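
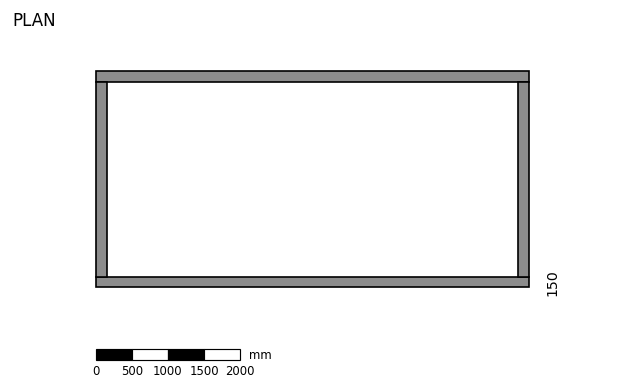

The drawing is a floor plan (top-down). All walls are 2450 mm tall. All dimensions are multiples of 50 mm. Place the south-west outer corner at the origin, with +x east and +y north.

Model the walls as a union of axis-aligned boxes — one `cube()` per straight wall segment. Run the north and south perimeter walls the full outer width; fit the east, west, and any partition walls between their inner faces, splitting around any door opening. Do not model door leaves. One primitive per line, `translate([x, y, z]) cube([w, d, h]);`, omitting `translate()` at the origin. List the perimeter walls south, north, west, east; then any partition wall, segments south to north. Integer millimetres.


cube([6000, 150, 2450]);
translate([0, 2850, 0]) cube([6000, 150, 2450]);
translate([0, 150, 0]) cube([150, 2700, 2450]);
translate([5850, 150, 0]) cube([150, 2700, 2450]);


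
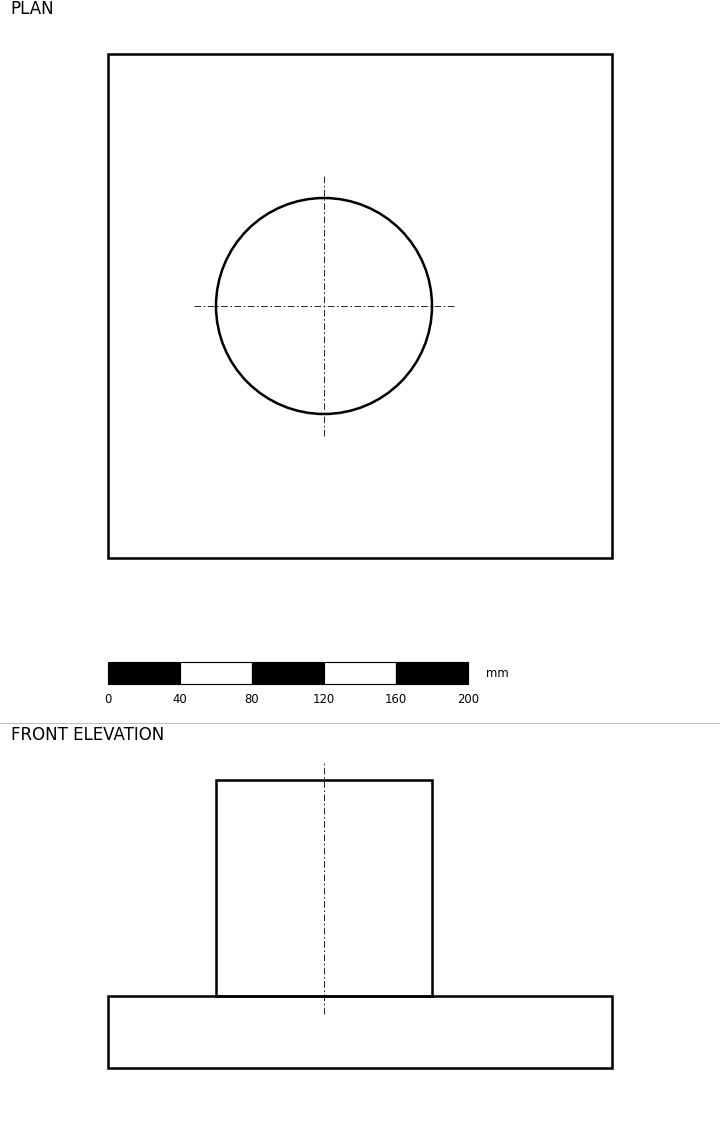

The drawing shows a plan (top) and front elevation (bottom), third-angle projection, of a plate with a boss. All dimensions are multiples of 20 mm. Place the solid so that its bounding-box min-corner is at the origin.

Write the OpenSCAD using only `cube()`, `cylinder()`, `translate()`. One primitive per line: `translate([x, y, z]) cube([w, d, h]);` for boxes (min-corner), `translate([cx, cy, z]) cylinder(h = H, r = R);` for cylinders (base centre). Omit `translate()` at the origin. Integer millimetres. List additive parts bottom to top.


cube([280, 280, 40]);
translate([120, 140, 40]) cylinder(h = 120, r = 60);


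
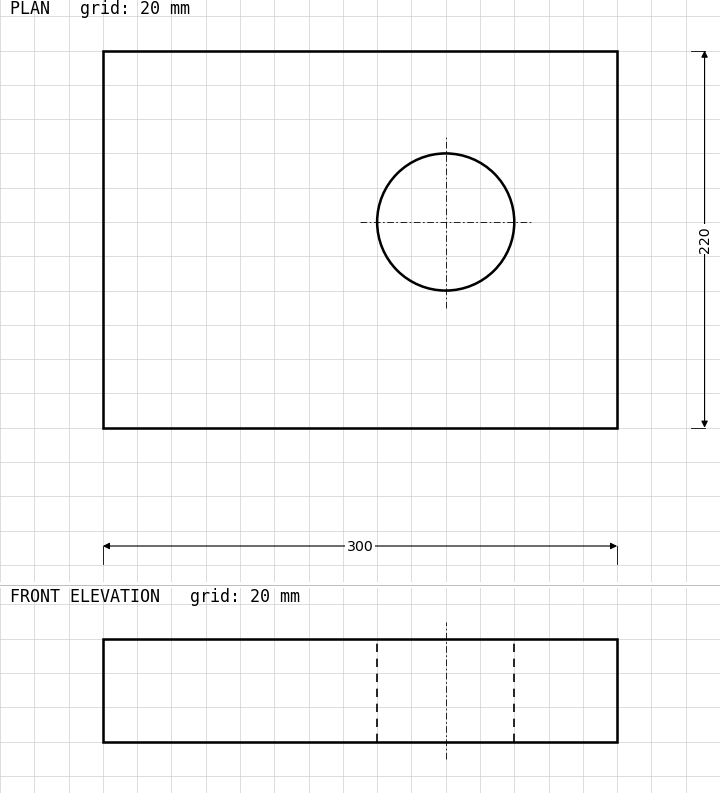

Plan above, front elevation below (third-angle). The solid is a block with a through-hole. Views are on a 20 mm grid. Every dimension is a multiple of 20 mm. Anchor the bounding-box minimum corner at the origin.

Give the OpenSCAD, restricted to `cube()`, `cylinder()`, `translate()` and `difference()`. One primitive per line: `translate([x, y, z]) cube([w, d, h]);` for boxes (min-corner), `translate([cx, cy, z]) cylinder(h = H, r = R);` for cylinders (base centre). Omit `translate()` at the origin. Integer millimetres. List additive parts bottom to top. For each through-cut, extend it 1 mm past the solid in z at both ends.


difference() {
  cube([300, 220, 60]);
  translate([200, 120, -1]) cylinder(h = 62, r = 40);
}


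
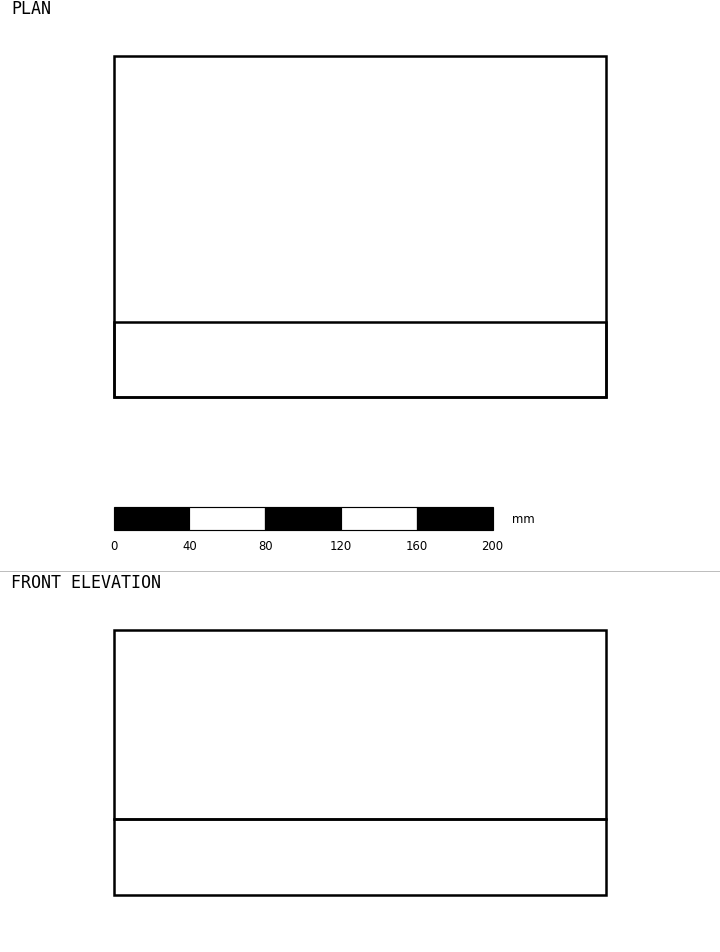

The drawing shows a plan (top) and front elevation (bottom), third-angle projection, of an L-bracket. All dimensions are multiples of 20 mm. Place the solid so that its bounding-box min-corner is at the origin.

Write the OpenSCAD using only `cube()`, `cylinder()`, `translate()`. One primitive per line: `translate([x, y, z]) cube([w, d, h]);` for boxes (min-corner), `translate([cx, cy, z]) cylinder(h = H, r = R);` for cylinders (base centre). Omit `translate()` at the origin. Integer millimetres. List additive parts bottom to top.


cube([260, 180, 40]);
translate([0, 0, 40]) cube([260, 40, 100]);


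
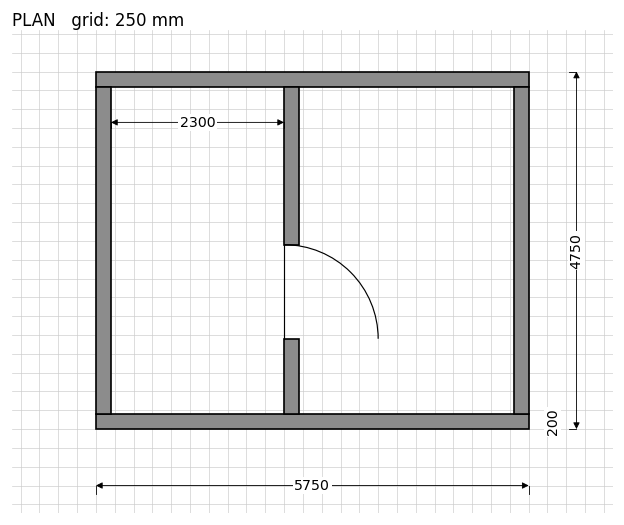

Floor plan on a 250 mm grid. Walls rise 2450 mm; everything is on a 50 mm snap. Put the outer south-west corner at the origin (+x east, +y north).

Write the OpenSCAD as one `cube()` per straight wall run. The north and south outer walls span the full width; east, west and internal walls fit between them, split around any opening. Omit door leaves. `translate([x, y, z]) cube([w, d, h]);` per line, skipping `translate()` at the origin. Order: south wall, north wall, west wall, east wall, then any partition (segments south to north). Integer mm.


cube([5750, 200, 2450]);
translate([0, 4550, 0]) cube([5750, 200, 2450]);
translate([0, 200, 0]) cube([200, 4350, 2450]);
translate([5550, 200, 0]) cube([200, 4350, 2450]);
translate([2500, 200, 0]) cube([200, 1000, 2450]);
translate([2500, 2450, 0]) cube([200, 2100, 2450]);


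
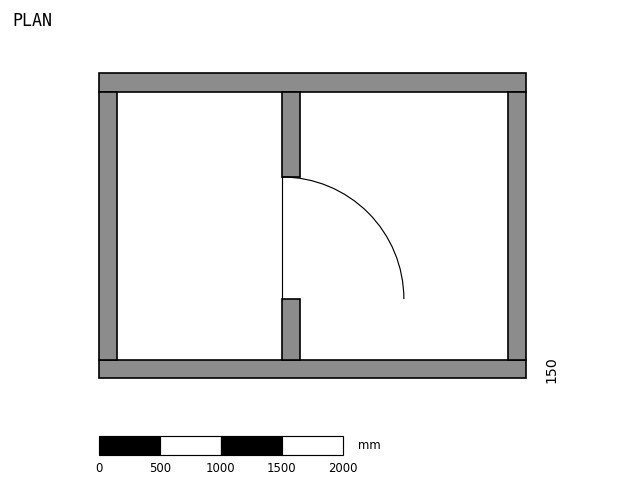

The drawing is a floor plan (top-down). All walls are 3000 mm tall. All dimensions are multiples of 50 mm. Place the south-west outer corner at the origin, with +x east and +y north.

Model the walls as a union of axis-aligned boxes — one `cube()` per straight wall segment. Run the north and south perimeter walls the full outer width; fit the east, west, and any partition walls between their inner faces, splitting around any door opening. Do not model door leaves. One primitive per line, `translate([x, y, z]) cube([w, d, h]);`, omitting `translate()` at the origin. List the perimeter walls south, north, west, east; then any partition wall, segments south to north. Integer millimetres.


cube([3500, 150, 3000]);
translate([0, 2350, 0]) cube([3500, 150, 3000]);
translate([0, 150, 0]) cube([150, 2200, 3000]);
translate([3350, 150, 0]) cube([150, 2200, 3000]);
translate([1500, 150, 0]) cube([150, 500, 3000]);
translate([1500, 1650, 0]) cube([150, 700, 3000]);


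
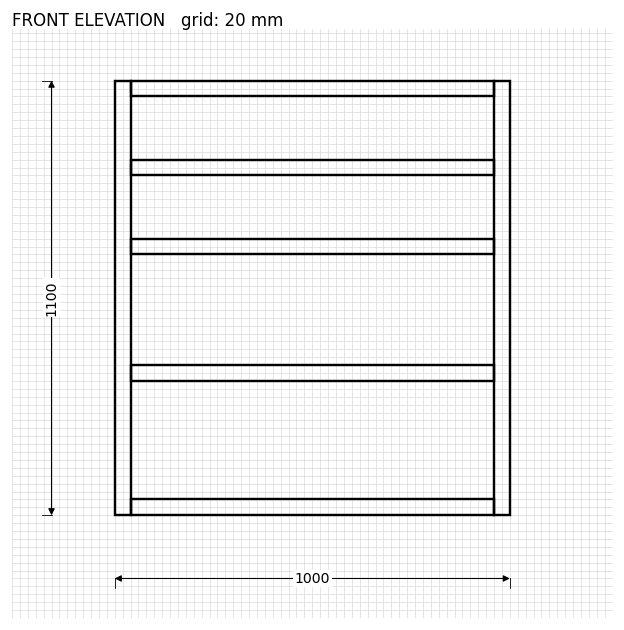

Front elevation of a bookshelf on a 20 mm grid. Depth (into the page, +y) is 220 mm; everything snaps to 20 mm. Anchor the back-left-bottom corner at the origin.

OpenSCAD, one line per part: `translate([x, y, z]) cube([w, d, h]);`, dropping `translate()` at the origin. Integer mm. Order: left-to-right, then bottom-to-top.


cube([40, 220, 1100]);
translate([40, 0, 0]) cube([920, 220, 40]);
translate([40, 0, 340]) cube([920, 220, 40]);
translate([40, 0, 660]) cube([920, 220, 40]);
translate([40, 0, 860]) cube([920, 220, 40]);
translate([40, 0, 1060]) cube([920, 220, 40]);
translate([960, 0, 0]) cube([40, 220, 1100]);


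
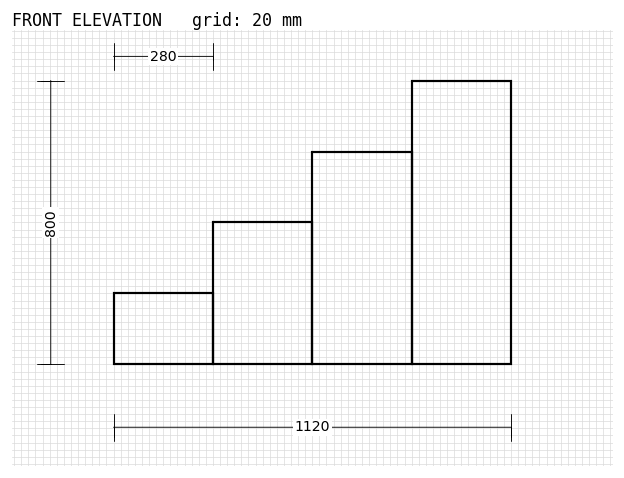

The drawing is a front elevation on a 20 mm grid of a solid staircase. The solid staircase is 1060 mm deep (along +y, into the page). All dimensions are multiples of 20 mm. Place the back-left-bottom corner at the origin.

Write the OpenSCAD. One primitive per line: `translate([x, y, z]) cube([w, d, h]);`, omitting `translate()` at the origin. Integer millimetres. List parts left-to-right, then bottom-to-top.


cube([280, 1060, 200]);
translate([280, 0, 0]) cube([280, 1060, 400]);
translate([560, 0, 0]) cube([280, 1060, 600]);
translate([840, 0, 0]) cube([280, 1060, 800]);


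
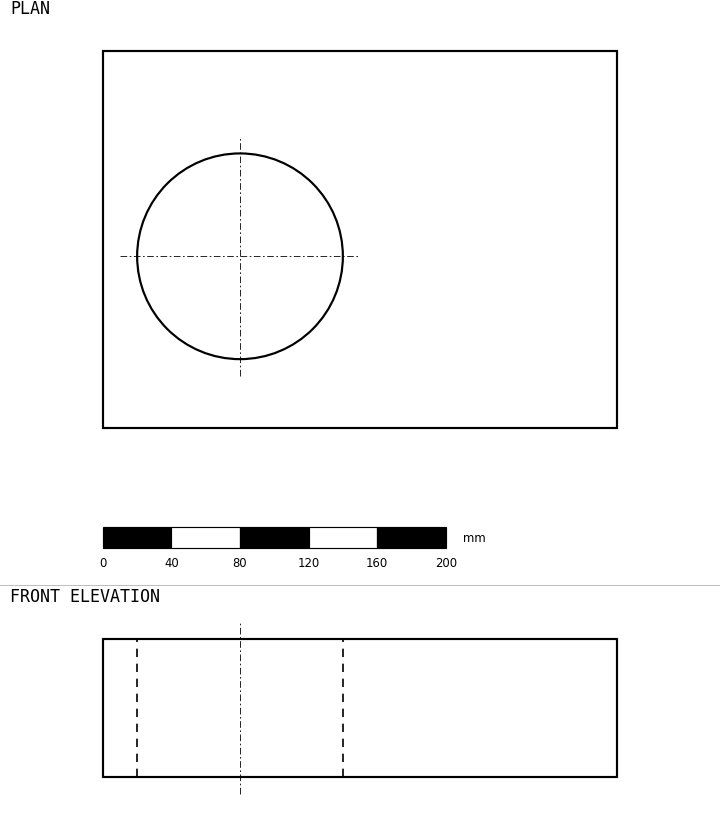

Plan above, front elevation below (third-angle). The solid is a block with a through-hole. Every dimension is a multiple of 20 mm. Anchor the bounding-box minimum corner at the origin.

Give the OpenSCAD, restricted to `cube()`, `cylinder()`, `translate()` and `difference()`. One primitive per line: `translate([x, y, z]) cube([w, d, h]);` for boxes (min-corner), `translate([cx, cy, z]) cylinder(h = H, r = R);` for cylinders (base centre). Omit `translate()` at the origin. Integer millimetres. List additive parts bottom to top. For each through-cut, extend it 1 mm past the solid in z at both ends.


difference() {
  cube([300, 220, 80]);
  translate([80, 100, -1]) cylinder(h = 82, r = 60);
}


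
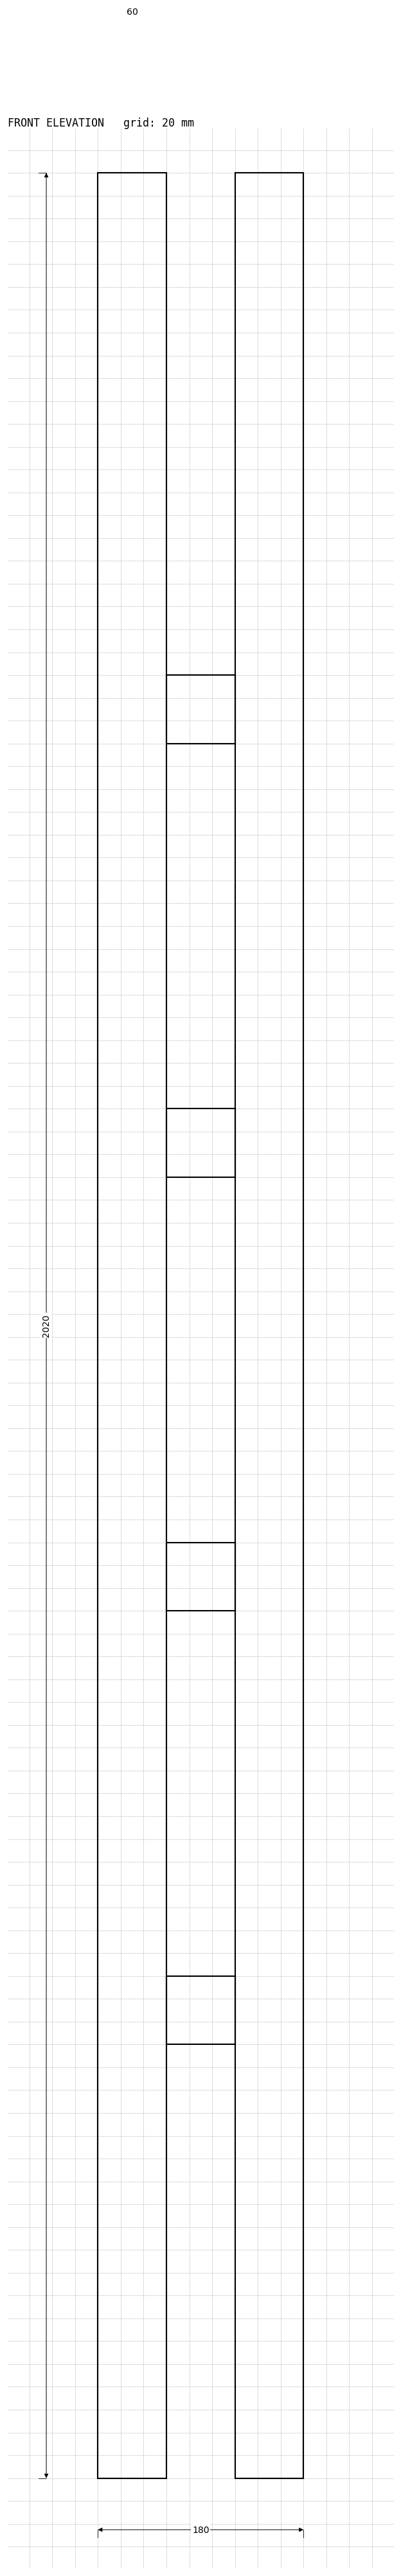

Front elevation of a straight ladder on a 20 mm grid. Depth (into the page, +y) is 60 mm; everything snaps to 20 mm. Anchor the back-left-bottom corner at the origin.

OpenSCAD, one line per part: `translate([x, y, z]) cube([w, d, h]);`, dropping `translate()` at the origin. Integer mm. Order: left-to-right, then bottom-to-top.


cube([60, 60, 2020]);
translate([60, 0, 380]) cube([60, 60, 60]);
translate([60, 0, 760]) cube([60, 60, 60]);
translate([60, 0, 1140]) cube([60, 60, 60]);
translate([60, 0, 1520]) cube([60, 60, 60]);
translate([120, 0, 0]) cube([60, 60, 2020]);


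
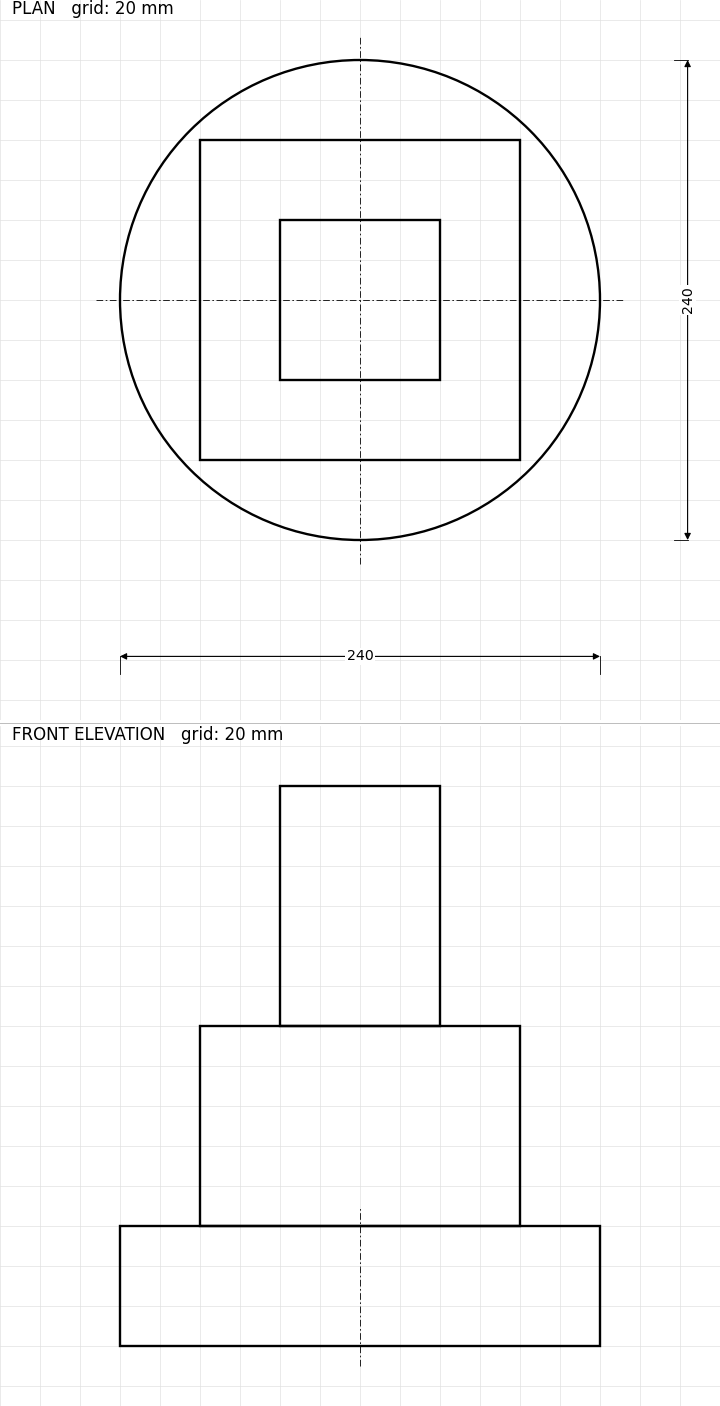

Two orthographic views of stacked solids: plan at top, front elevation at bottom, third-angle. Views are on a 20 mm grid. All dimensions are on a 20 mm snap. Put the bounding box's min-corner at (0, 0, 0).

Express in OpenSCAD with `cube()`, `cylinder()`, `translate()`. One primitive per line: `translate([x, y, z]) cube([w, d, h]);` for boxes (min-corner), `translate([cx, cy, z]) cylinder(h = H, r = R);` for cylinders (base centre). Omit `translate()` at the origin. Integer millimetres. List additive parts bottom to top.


translate([120, 120, 0]) cylinder(h = 60, r = 120);
translate([40, 40, 60]) cube([160, 160, 100]);
translate([80, 80, 160]) cube([80, 80, 120]);


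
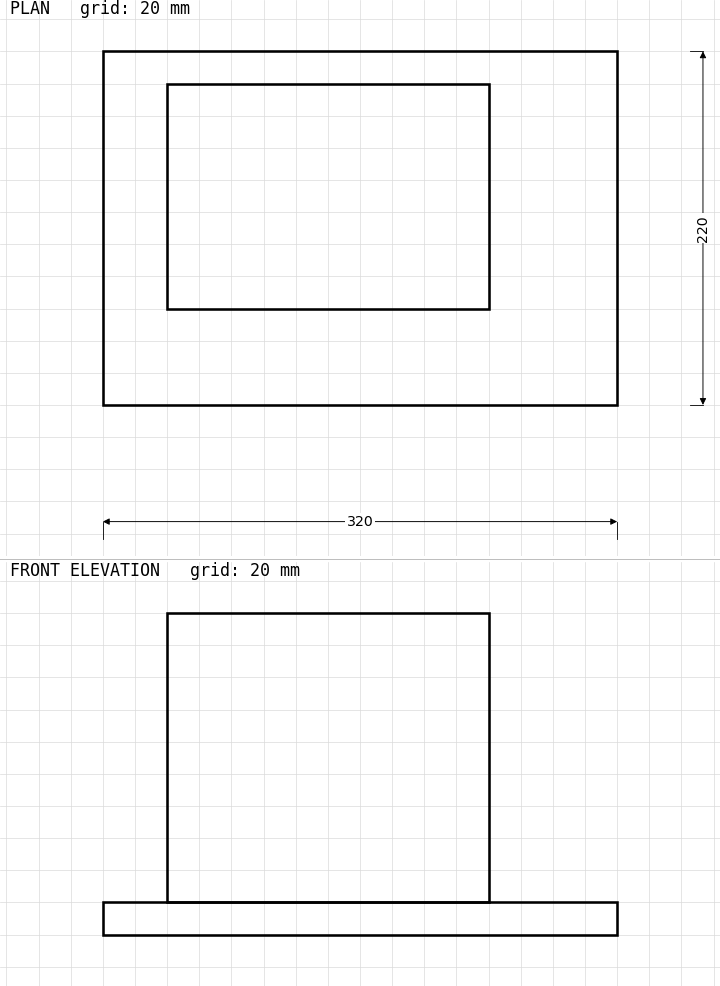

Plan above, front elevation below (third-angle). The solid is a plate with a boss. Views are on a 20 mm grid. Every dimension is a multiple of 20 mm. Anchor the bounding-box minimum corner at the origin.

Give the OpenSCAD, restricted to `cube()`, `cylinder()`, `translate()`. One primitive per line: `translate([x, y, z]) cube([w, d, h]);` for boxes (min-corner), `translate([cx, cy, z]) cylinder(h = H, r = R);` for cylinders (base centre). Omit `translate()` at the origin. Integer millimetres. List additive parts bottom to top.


cube([320, 220, 20]);
translate([40, 60, 20]) cube([200, 140, 180]);


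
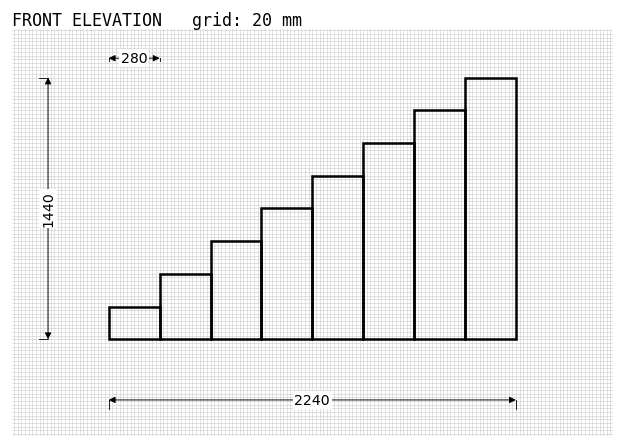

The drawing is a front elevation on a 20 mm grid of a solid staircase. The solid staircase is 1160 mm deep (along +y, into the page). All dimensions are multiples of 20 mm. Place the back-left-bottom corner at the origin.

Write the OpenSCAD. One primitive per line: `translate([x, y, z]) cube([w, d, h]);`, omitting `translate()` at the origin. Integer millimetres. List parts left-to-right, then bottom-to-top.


cube([280, 1160, 180]);
translate([280, 0, 0]) cube([280, 1160, 360]);
translate([560, 0, 0]) cube([280, 1160, 540]);
translate([840, 0, 0]) cube([280, 1160, 720]);
translate([1120, 0, 0]) cube([280, 1160, 900]);
translate([1400, 0, 0]) cube([280, 1160, 1080]);
translate([1680, 0, 0]) cube([280, 1160, 1260]);
translate([1960, 0, 0]) cube([280, 1160, 1440]);


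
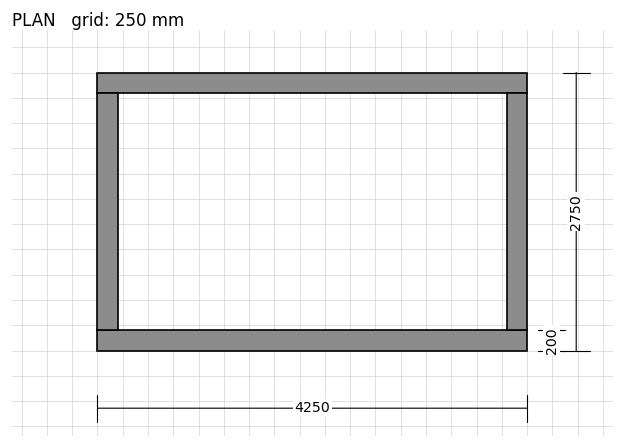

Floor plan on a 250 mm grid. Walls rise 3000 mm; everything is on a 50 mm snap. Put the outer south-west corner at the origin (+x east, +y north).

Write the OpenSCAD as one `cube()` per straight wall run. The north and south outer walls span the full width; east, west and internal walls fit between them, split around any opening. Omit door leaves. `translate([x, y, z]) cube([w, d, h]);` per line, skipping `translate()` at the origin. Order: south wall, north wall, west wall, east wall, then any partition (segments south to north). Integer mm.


cube([4250, 200, 3000]);
translate([0, 2550, 0]) cube([4250, 200, 3000]);
translate([0, 200, 0]) cube([200, 2350, 3000]);
translate([4050, 200, 0]) cube([200, 2350, 3000]);


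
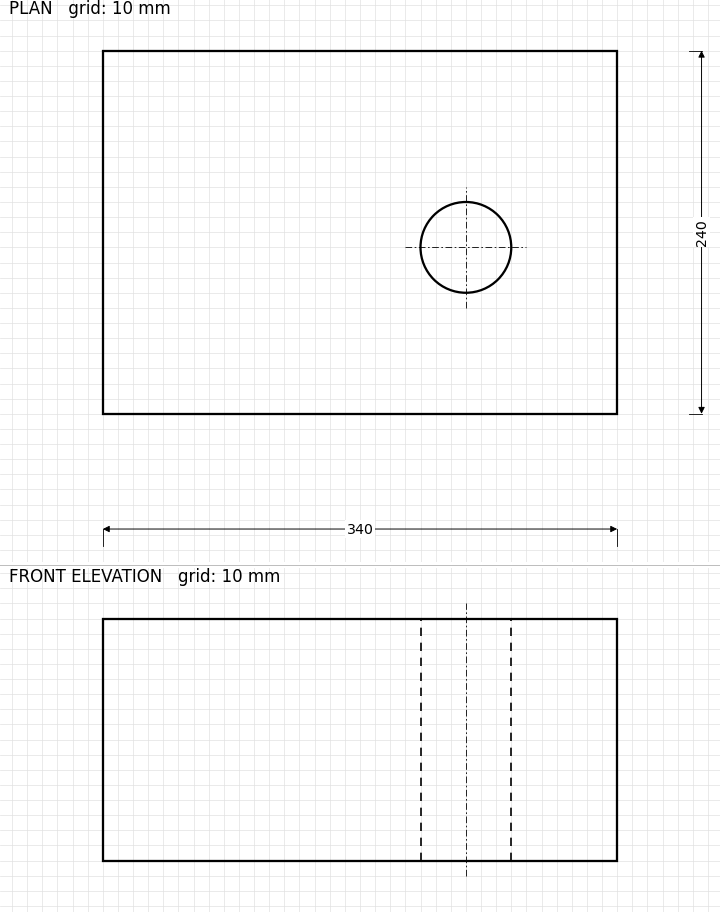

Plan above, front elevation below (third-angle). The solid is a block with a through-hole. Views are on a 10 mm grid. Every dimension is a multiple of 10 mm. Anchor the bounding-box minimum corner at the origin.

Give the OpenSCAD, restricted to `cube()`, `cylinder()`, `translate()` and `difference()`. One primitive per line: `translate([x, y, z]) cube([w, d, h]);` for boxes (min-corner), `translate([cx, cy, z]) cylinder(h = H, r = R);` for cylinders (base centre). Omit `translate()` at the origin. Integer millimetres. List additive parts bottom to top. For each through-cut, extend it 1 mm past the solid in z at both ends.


difference() {
  cube([340, 240, 160]);
  translate([240, 110, -1]) cylinder(h = 162, r = 30);
}


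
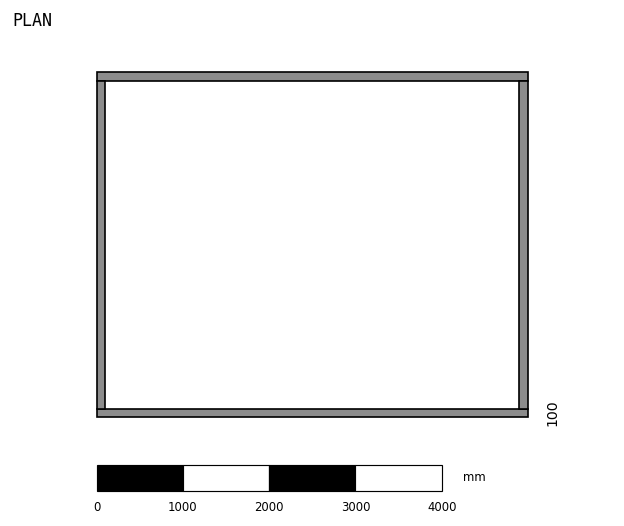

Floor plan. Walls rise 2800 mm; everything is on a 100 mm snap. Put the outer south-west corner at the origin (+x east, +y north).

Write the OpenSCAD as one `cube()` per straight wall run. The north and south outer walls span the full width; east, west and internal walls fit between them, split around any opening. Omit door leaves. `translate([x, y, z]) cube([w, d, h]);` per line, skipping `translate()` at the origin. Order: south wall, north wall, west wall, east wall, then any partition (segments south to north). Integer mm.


cube([5000, 100, 2800]);
translate([0, 3900, 0]) cube([5000, 100, 2800]);
translate([0, 100, 0]) cube([100, 3800, 2800]);
translate([4900, 100, 0]) cube([100, 3800, 2800]);


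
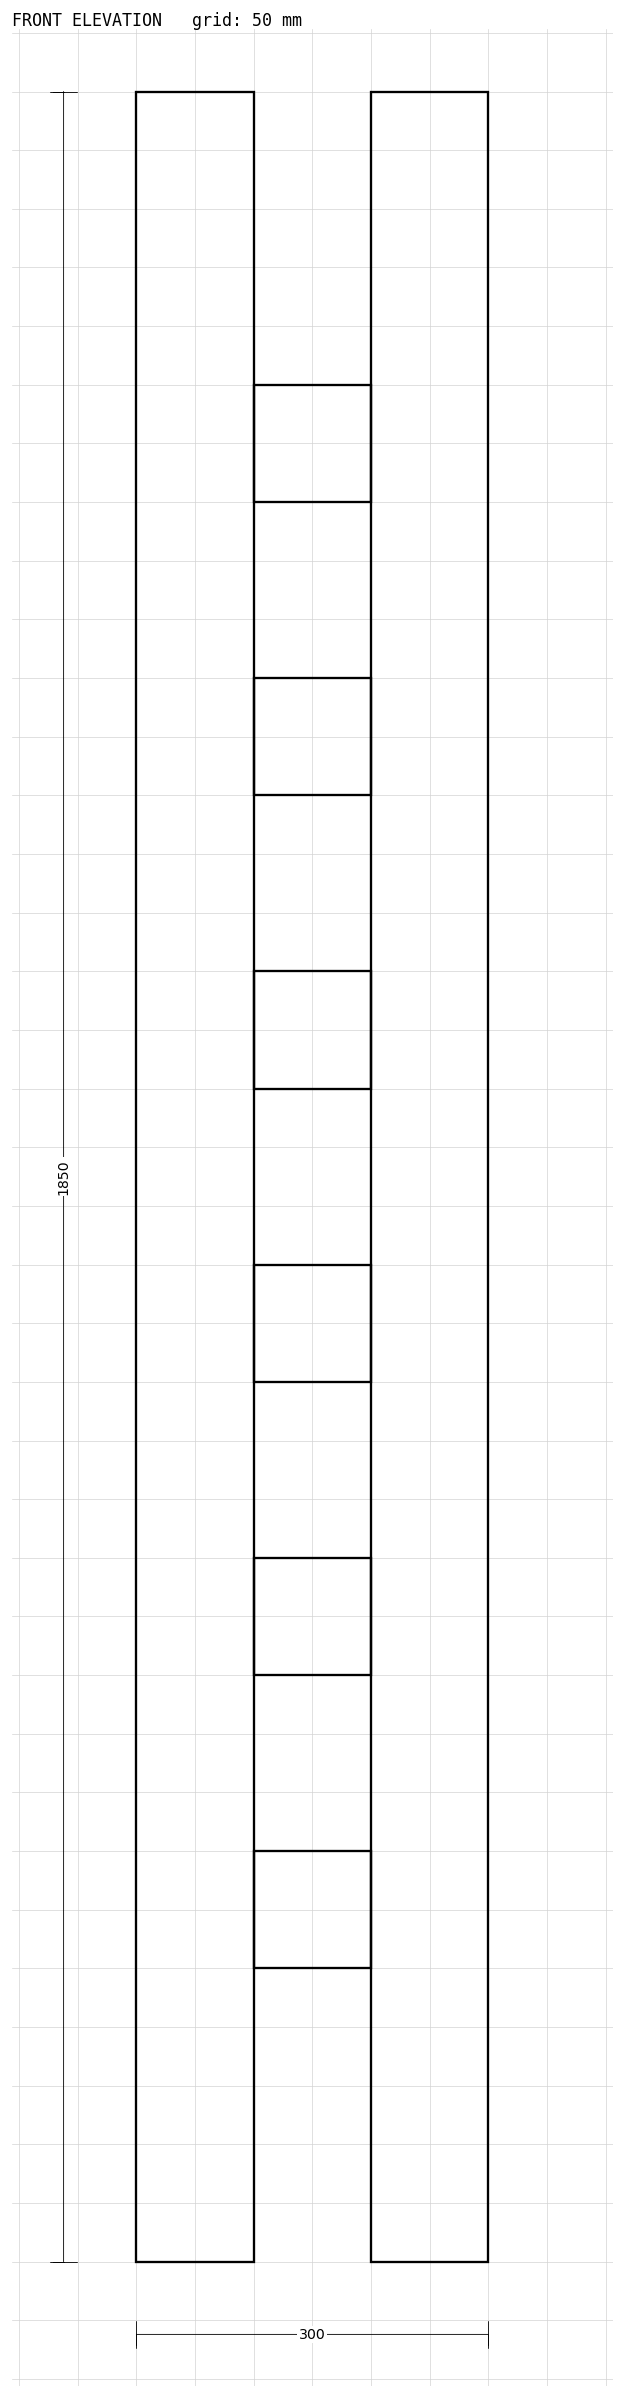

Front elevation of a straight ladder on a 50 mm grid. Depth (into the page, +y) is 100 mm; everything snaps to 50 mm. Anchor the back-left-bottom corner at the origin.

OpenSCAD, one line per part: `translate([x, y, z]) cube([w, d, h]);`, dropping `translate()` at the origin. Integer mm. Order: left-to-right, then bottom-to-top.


cube([100, 100, 1850]);
translate([100, 0, 250]) cube([100, 100, 100]);
translate([100, 0, 500]) cube([100, 100, 100]);
translate([100, 0, 750]) cube([100, 100, 100]);
translate([100, 0, 1000]) cube([100, 100, 100]);
translate([100, 0, 1250]) cube([100, 100, 100]);
translate([100, 0, 1500]) cube([100, 100, 100]);
translate([200, 0, 0]) cube([100, 100, 1850]);


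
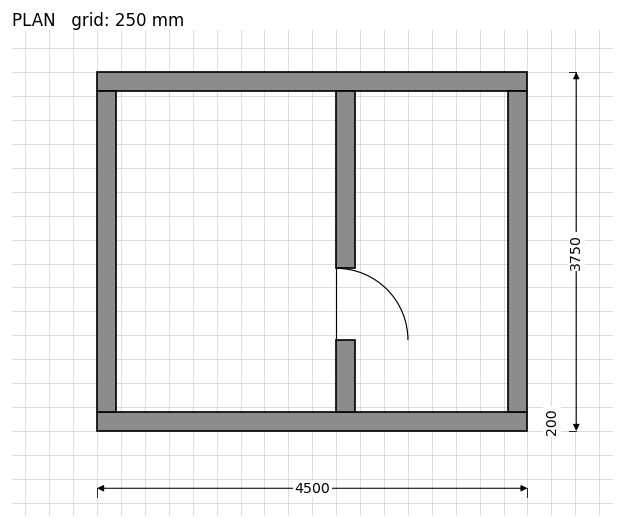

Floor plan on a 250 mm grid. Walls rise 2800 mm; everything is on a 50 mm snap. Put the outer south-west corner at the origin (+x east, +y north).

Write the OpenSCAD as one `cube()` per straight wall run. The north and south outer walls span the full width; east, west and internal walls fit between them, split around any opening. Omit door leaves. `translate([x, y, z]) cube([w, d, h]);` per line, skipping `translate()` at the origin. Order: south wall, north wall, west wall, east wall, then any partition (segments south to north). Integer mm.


cube([4500, 200, 2800]);
translate([0, 3550, 0]) cube([4500, 200, 2800]);
translate([0, 200, 0]) cube([200, 3350, 2800]);
translate([4300, 200, 0]) cube([200, 3350, 2800]);
translate([2500, 200, 0]) cube([200, 750, 2800]);
translate([2500, 1700, 0]) cube([200, 1850, 2800]);


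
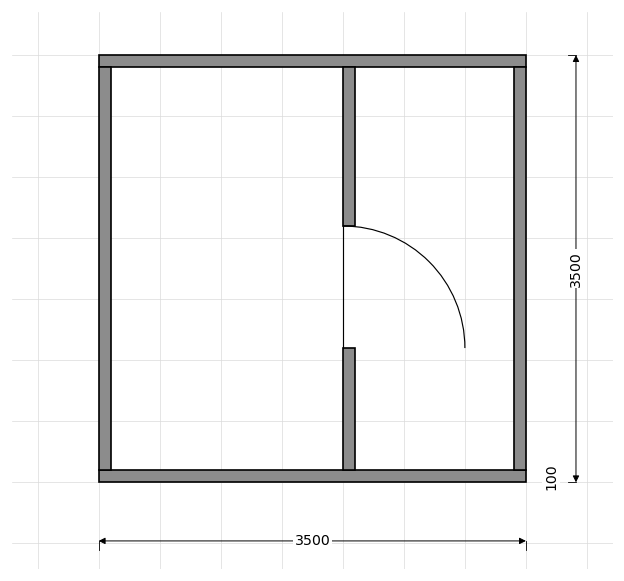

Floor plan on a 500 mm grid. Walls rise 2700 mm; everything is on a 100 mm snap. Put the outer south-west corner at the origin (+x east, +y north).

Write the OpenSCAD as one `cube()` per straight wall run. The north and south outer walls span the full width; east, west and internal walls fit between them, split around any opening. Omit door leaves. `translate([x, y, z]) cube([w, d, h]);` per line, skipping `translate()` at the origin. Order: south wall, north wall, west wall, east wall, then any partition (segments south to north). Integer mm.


cube([3500, 100, 2700]);
translate([0, 3400, 0]) cube([3500, 100, 2700]);
translate([0, 100, 0]) cube([100, 3300, 2700]);
translate([3400, 100, 0]) cube([100, 3300, 2700]);
translate([2000, 100, 0]) cube([100, 1000, 2700]);
translate([2000, 2100, 0]) cube([100, 1300, 2700]);


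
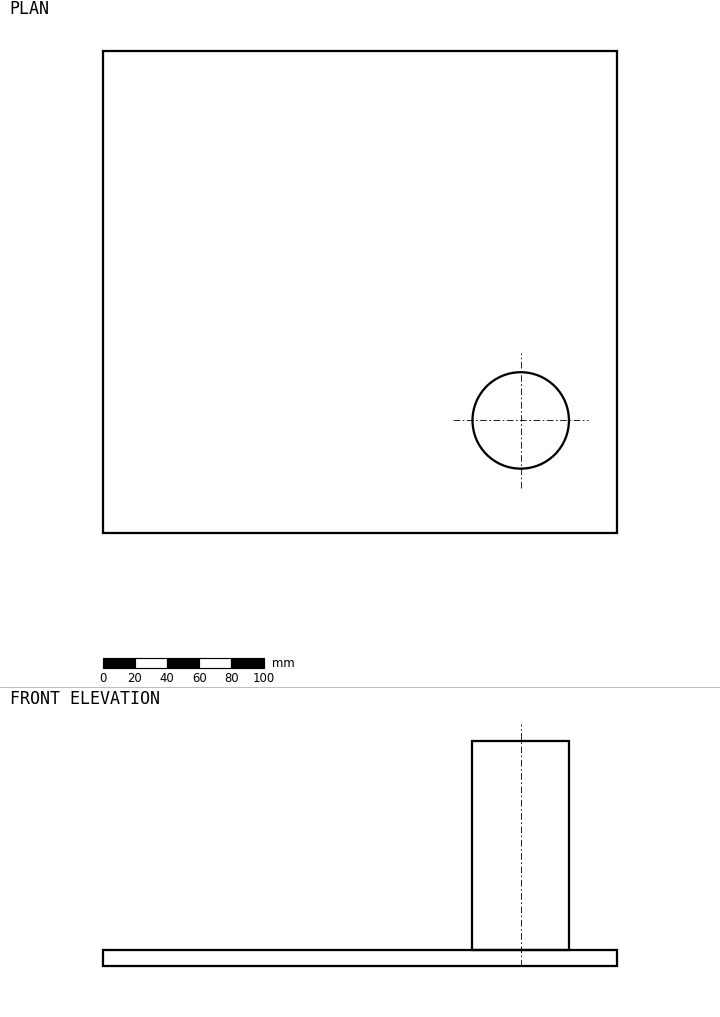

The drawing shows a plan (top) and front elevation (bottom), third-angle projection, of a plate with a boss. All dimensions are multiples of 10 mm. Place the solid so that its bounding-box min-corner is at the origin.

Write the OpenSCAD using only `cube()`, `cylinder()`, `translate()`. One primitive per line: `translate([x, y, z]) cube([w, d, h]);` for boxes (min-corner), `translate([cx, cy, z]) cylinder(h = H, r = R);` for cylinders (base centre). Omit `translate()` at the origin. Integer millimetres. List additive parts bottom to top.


cube([320, 300, 10]);
translate([260, 70, 10]) cylinder(h = 130, r = 30);


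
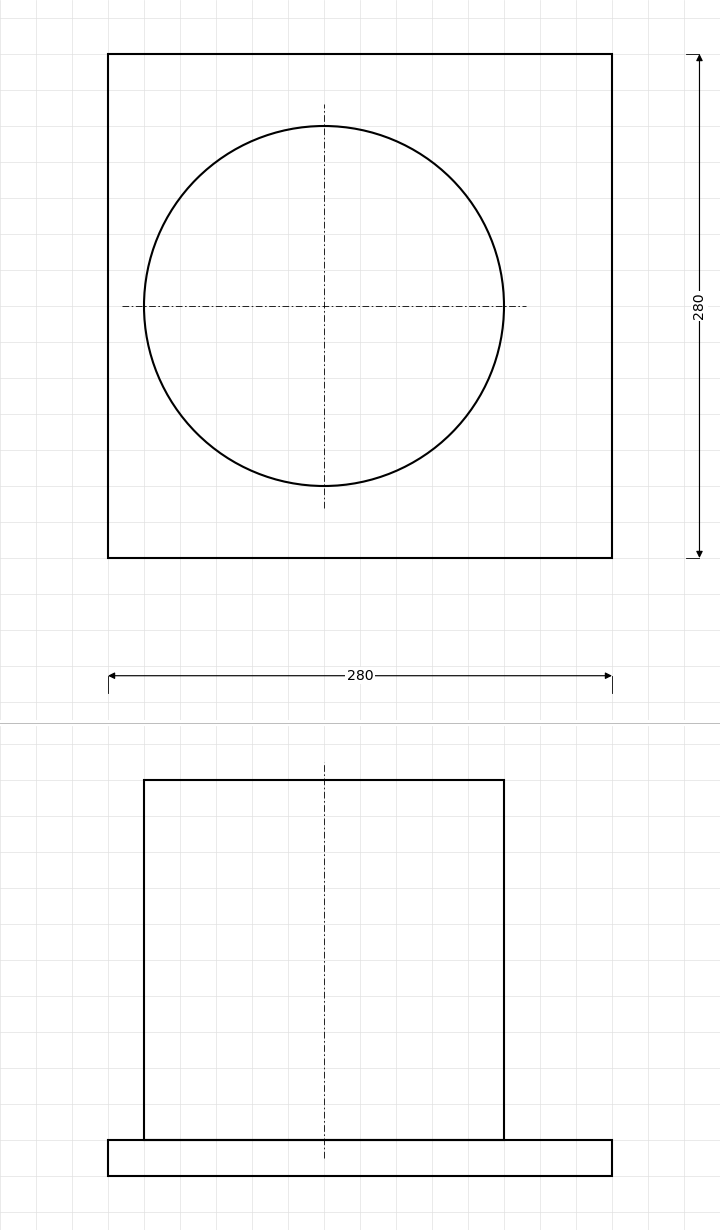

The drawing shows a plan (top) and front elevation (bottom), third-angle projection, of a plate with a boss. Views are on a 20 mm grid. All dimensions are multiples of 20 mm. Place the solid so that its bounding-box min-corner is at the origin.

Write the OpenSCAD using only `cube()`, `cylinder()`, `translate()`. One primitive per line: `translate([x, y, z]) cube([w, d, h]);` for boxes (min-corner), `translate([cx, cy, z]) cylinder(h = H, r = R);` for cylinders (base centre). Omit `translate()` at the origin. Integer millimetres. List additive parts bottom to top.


cube([280, 280, 20]);
translate([120, 140, 20]) cylinder(h = 200, r = 100);


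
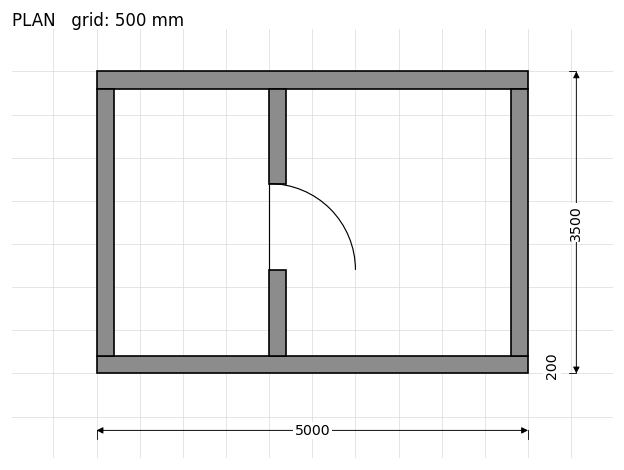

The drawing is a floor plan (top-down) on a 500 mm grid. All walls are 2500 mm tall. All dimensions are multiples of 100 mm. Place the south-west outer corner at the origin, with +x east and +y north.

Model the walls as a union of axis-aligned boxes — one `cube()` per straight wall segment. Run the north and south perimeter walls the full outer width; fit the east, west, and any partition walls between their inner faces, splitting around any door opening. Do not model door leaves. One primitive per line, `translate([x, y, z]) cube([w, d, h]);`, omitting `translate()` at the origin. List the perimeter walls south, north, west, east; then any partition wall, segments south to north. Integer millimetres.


cube([5000, 200, 2500]);
translate([0, 3300, 0]) cube([5000, 200, 2500]);
translate([0, 200, 0]) cube([200, 3100, 2500]);
translate([4800, 200, 0]) cube([200, 3100, 2500]);
translate([2000, 200, 0]) cube([200, 1000, 2500]);
translate([2000, 2200, 0]) cube([200, 1100, 2500]);


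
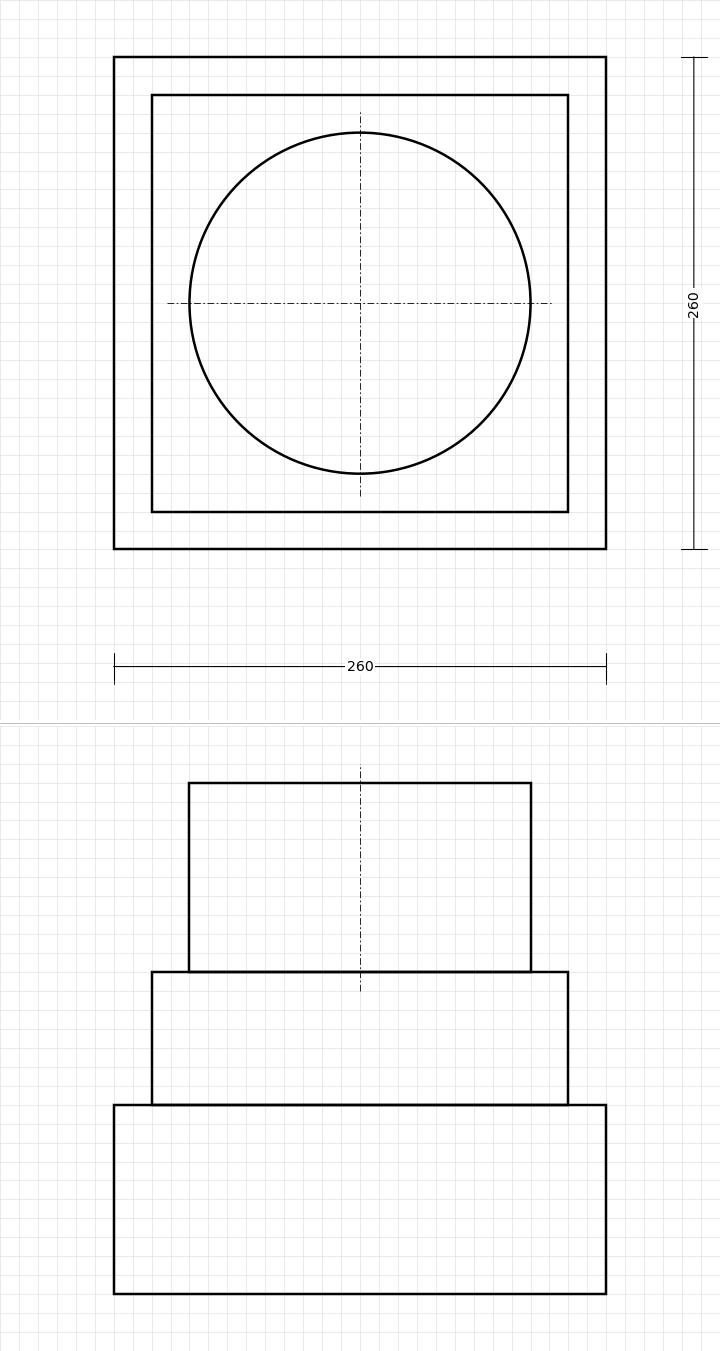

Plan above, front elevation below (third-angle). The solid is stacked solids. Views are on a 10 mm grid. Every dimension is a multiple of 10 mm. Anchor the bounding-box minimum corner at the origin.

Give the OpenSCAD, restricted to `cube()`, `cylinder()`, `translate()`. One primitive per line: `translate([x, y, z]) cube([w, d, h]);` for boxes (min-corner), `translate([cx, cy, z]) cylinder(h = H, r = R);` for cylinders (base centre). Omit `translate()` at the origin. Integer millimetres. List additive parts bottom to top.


cube([260, 260, 100]);
translate([20, 20, 100]) cube([220, 220, 70]);
translate([130, 130, 170]) cylinder(h = 100, r = 90);


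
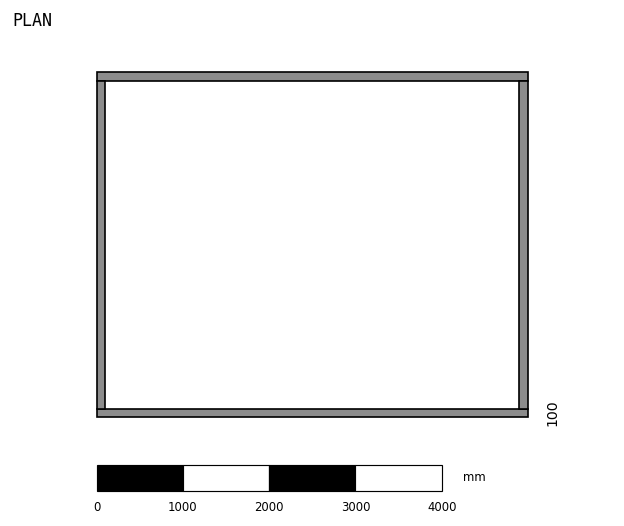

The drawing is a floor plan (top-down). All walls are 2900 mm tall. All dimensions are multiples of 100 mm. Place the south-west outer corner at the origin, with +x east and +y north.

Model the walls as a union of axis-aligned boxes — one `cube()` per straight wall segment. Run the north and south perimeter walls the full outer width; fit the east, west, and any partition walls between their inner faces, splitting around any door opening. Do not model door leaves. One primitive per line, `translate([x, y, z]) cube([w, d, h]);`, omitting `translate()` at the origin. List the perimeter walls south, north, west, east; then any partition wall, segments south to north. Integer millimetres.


cube([5000, 100, 2900]);
translate([0, 3900, 0]) cube([5000, 100, 2900]);
translate([0, 100, 0]) cube([100, 3800, 2900]);
translate([4900, 100, 0]) cube([100, 3800, 2900]);


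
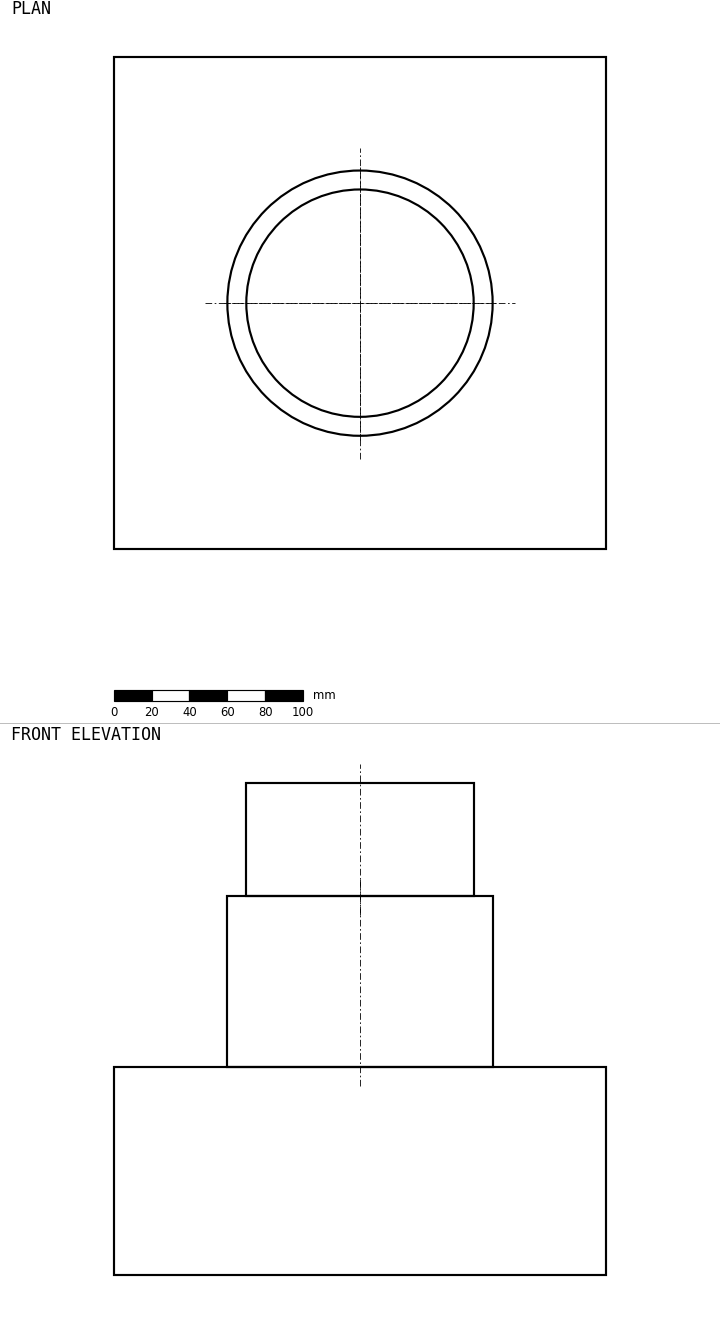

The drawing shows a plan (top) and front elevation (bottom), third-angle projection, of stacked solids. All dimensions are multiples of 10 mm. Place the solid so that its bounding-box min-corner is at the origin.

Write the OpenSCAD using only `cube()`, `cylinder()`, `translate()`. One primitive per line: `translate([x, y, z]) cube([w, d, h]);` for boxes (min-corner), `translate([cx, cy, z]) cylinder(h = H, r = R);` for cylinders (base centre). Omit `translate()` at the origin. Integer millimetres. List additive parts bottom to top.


cube([260, 260, 110]);
translate([130, 130, 110]) cylinder(h = 90, r = 70);
translate([130, 130, 200]) cylinder(h = 60, r = 60);


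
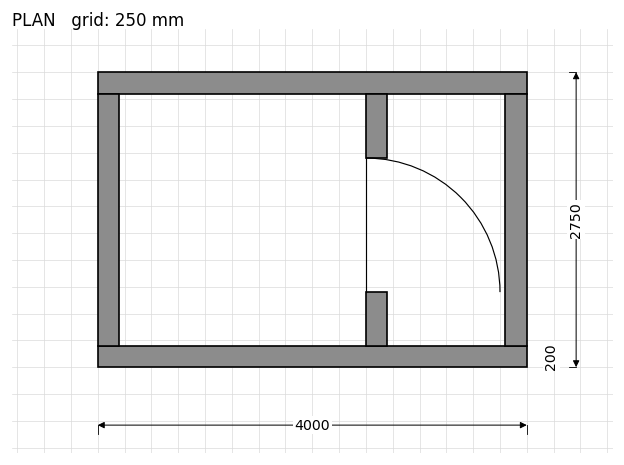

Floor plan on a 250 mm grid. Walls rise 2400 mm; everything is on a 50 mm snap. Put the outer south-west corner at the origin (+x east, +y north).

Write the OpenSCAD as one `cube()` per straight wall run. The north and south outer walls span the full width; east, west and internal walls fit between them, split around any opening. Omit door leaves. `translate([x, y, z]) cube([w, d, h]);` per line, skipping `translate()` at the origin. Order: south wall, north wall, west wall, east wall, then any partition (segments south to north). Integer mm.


cube([4000, 200, 2400]);
translate([0, 2550, 0]) cube([4000, 200, 2400]);
translate([0, 200, 0]) cube([200, 2350, 2400]);
translate([3800, 200, 0]) cube([200, 2350, 2400]);
translate([2500, 200, 0]) cube([200, 500, 2400]);
translate([2500, 1950, 0]) cube([200, 600, 2400]);


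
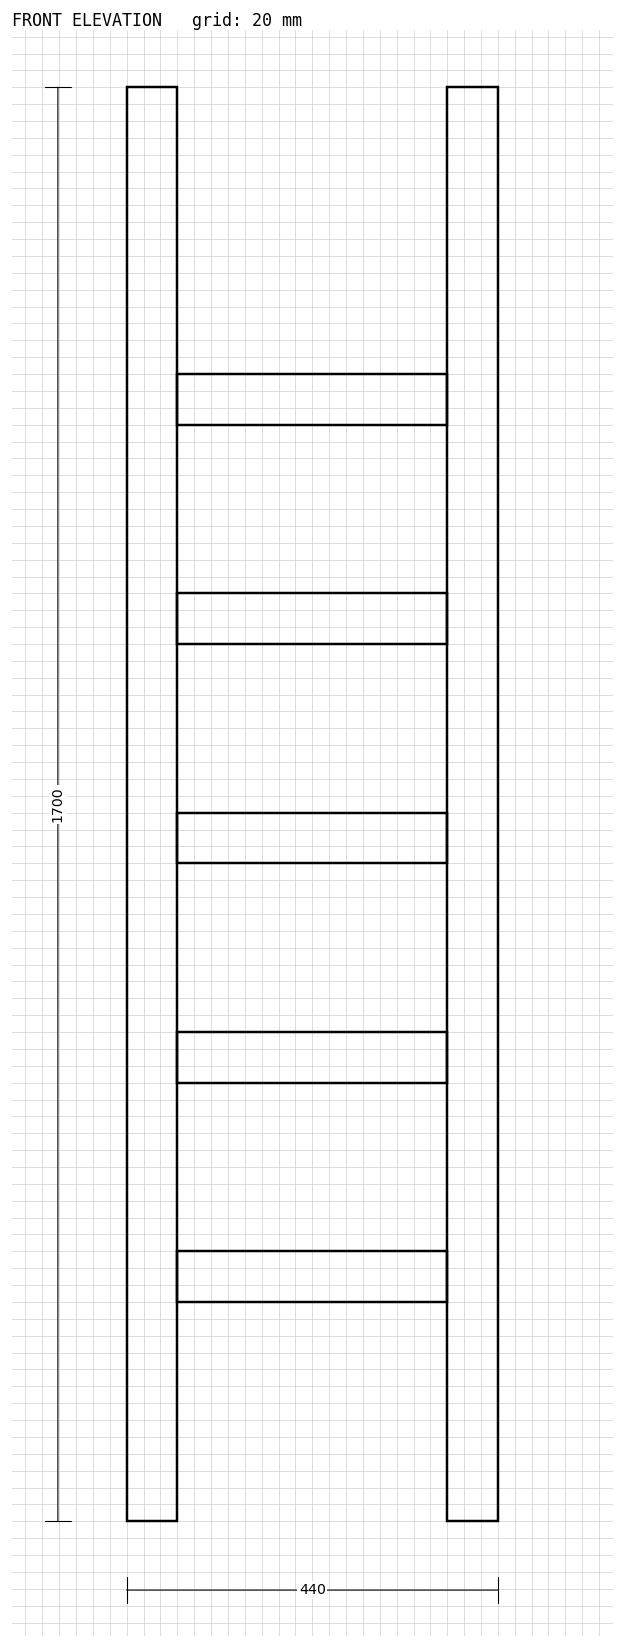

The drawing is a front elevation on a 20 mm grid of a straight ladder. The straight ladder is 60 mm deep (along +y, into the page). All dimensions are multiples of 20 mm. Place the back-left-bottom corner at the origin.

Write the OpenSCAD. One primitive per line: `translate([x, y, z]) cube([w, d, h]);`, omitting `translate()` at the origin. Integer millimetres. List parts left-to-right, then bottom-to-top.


cube([60, 60, 1700]);
translate([60, 0, 260]) cube([320, 60, 60]);
translate([60, 0, 520]) cube([320, 60, 60]);
translate([60, 0, 780]) cube([320, 60, 60]);
translate([60, 0, 1040]) cube([320, 60, 60]);
translate([60, 0, 1300]) cube([320, 60, 60]);
translate([380, 0, 0]) cube([60, 60, 1700]);


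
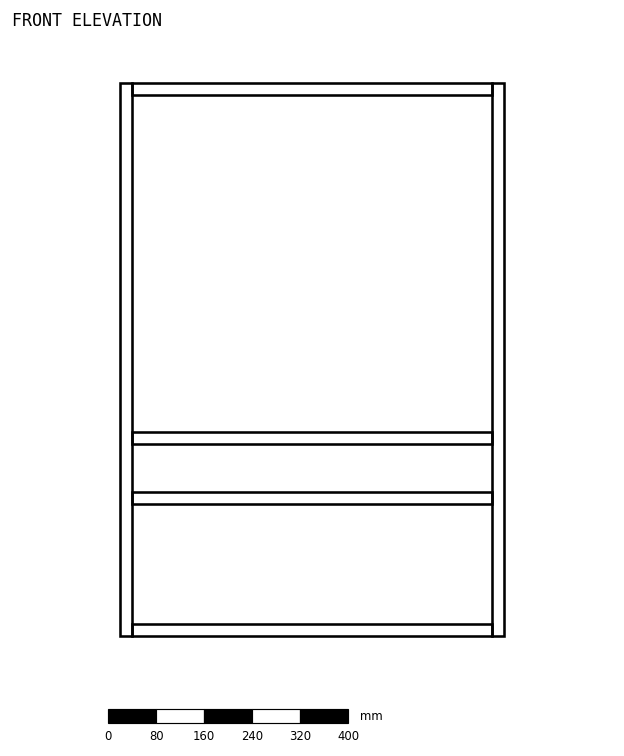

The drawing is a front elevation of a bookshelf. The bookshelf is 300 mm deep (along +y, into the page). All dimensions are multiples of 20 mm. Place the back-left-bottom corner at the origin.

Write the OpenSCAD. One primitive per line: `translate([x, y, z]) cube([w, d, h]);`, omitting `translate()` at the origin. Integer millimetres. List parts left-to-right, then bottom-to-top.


cube([20, 300, 920]);
translate([20, 0, 0]) cube([600, 300, 20]);
translate([20, 0, 220]) cube([600, 300, 20]);
translate([20, 0, 320]) cube([600, 300, 20]);
translate([20, 0, 900]) cube([600, 300, 20]);
translate([620, 0, 0]) cube([20, 300, 920]);


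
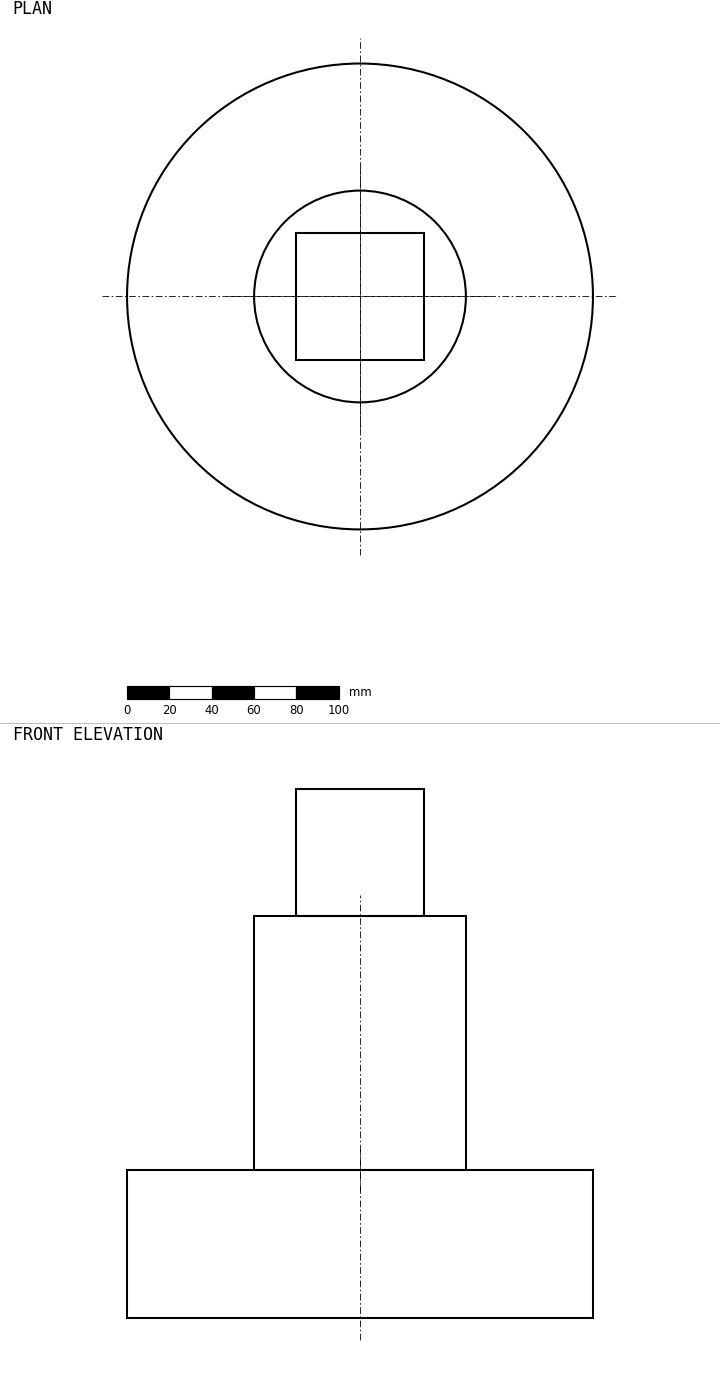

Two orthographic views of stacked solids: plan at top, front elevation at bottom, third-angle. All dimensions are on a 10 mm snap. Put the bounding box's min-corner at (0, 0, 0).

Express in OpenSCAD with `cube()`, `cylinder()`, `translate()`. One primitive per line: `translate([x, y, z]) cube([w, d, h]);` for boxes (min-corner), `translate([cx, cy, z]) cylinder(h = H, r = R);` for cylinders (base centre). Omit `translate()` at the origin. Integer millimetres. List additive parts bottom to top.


translate([110, 110, 0]) cylinder(h = 70, r = 110);
translate([110, 110, 70]) cylinder(h = 120, r = 50);
translate([80, 80, 190]) cube([60, 60, 60]);


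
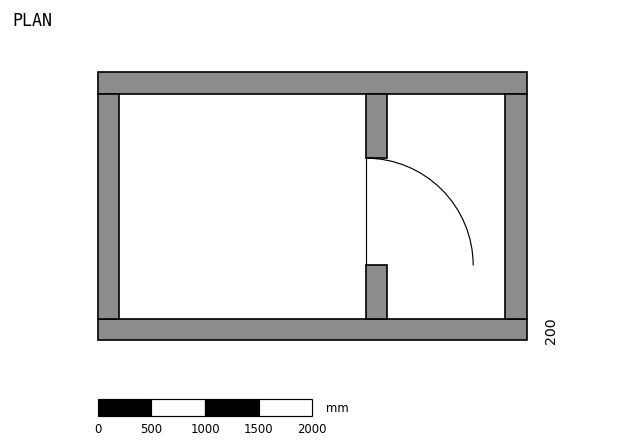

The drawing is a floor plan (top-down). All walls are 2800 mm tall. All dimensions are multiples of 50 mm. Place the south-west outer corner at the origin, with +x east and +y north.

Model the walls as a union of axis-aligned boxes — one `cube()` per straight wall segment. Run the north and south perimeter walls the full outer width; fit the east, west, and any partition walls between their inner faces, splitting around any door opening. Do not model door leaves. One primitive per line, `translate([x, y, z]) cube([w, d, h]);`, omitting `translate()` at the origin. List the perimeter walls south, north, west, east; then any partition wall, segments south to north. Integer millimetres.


cube([4000, 200, 2800]);
translate([0, 2300, 0]) cube([4000, 200, 2800]);
translate([0, 200, 0]) cube([200, 2100, 2800]);
translate([3800, 200, 0]) cube([200, 2100, 2800]);
translate([2500, 200, 0]) cube([200, 500, 2800]);
translate([2500, 1700, 0]) cube([200, 600, 2800]);


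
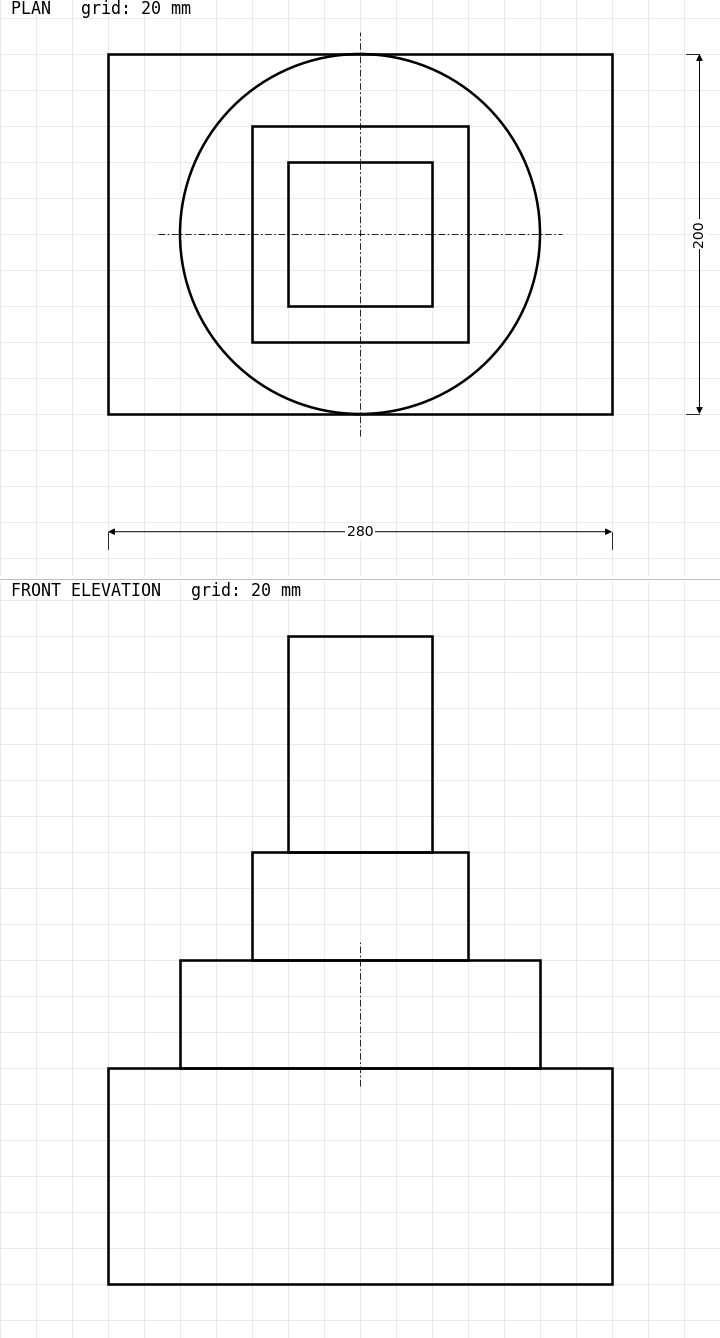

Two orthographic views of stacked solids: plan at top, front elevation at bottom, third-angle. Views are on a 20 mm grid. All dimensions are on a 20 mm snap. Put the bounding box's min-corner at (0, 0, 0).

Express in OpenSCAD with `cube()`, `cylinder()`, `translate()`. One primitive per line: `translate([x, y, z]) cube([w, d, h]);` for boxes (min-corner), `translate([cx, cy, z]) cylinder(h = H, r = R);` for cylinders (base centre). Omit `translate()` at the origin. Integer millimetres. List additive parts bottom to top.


cube([280, 200, 120]);
translate([140, 100, 120]) cylinder(h = 60, r = 100);
translate([80, 40, 180]) cube([120, 120, 60]);
translate([100, 60, 240]) cube([80, 80, 120]);


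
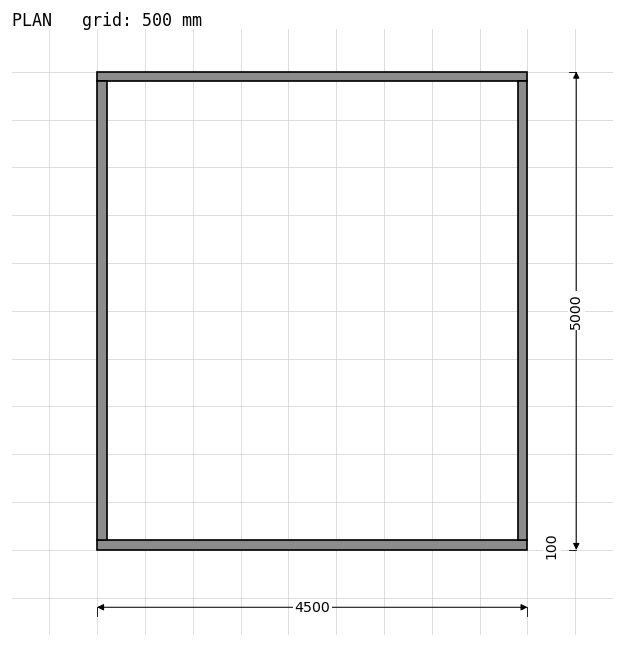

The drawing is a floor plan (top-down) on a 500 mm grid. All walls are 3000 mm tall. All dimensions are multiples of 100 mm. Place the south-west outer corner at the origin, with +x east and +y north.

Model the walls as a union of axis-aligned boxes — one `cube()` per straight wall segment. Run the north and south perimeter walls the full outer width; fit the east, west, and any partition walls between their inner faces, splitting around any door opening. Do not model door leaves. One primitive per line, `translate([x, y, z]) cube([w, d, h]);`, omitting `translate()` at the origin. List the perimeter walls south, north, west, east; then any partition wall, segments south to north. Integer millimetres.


cube([4500, 100, 3000]);
translate([0, 4900, 0]) cube([4500, 100, 3000]);
translate([0, 100, 0]) cube([100, 4800, 3000]);
translate([4400, 100, 0]) cube([100, 4800, 3000]);


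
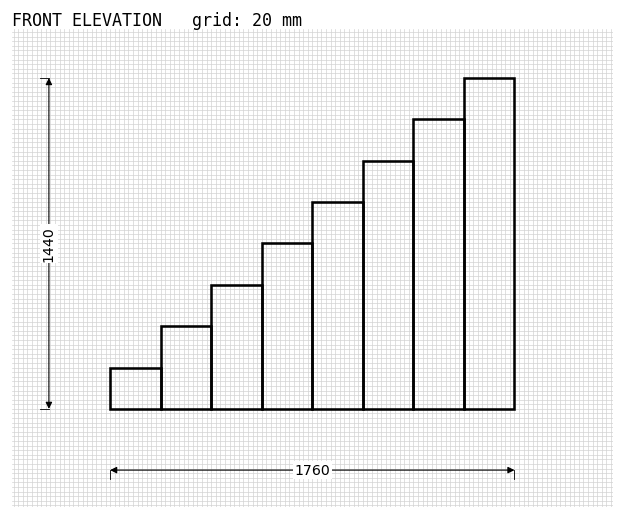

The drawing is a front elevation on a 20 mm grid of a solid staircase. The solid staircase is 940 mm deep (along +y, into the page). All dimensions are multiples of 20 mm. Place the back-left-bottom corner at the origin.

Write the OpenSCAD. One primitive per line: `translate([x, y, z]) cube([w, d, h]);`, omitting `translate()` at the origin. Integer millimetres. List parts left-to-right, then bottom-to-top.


cube([220, 940, 180]);
translate([220, 0, 0]) cube([220, 940, 360]);
translate([440, 0, 0]) cube([220, 940, 540]);
translate([660, 0, 0]) cube([220, 940, 720]);
translate([880, 0, 0]) cube([220, 940, 900]);
translate([1100, 0, 0]) cube([220, 940, 1080]);
translate([1320, 0, 0]) cube([220, 940, 1260]);
translate([1540, 0, 0]) cube([220, 940, 1440]);


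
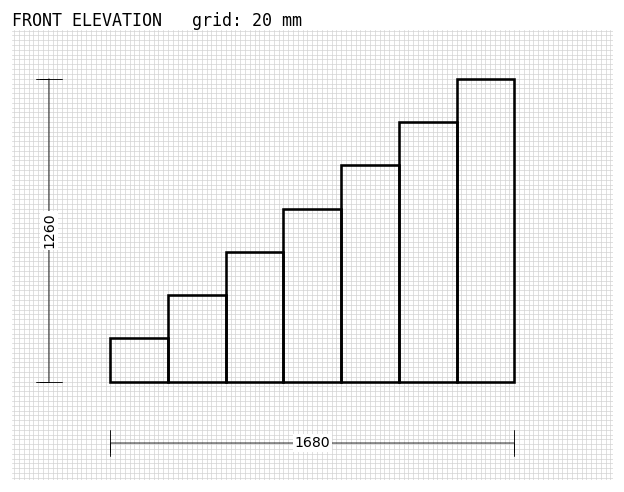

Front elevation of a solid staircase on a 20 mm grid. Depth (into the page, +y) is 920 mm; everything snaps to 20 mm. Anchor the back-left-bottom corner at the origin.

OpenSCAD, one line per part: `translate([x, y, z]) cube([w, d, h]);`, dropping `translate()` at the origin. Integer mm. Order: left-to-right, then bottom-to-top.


cube([240, 920, 180]);
translate([240, 0, 0]) cube([240, 920, 360]);
translate([480, 0, 0]) cube([240, 920, 540]);
translate([720, 0, 0]) cube([240, 920, 720]);
translate([960, 0, 0]) cube([240, 920, 900]);
translate([1200, 0, 0]) cube([240, 920, 1080]);
translate([1440, 0, 0]) cube([240, 920, 1260]);


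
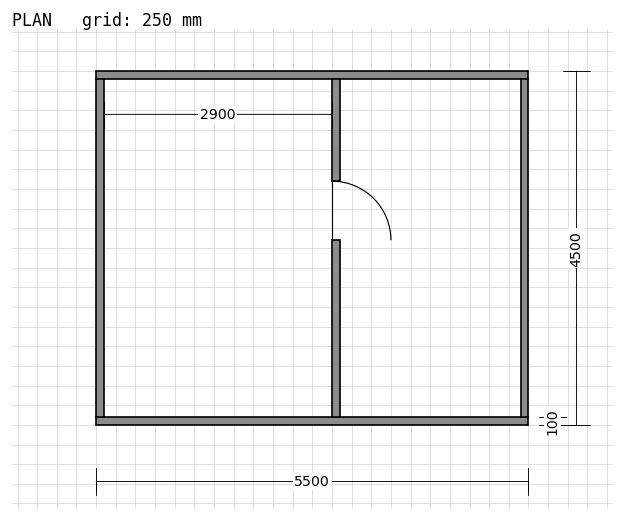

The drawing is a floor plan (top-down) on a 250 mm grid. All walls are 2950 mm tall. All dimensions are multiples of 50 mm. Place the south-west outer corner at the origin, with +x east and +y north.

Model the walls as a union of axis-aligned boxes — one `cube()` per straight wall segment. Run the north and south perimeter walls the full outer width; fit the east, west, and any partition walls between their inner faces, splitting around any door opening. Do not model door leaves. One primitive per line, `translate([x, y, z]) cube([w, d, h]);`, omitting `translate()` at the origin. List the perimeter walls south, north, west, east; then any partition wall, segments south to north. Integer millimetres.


cube([5500, 100, 2950]);
translate([0, 4400, 0]) cube([5500, 100, 2950]);
translate([0, 100, 0]) cube([100, 4300, 2950]);
translate([5400, 100, 0]) cube([100, 4300, 2950]);
translate([3000, 100, 0]) cube([100, 2250, 2950]);
translate([3000, 3100, 0]) cube([100, 1300, 2950]);


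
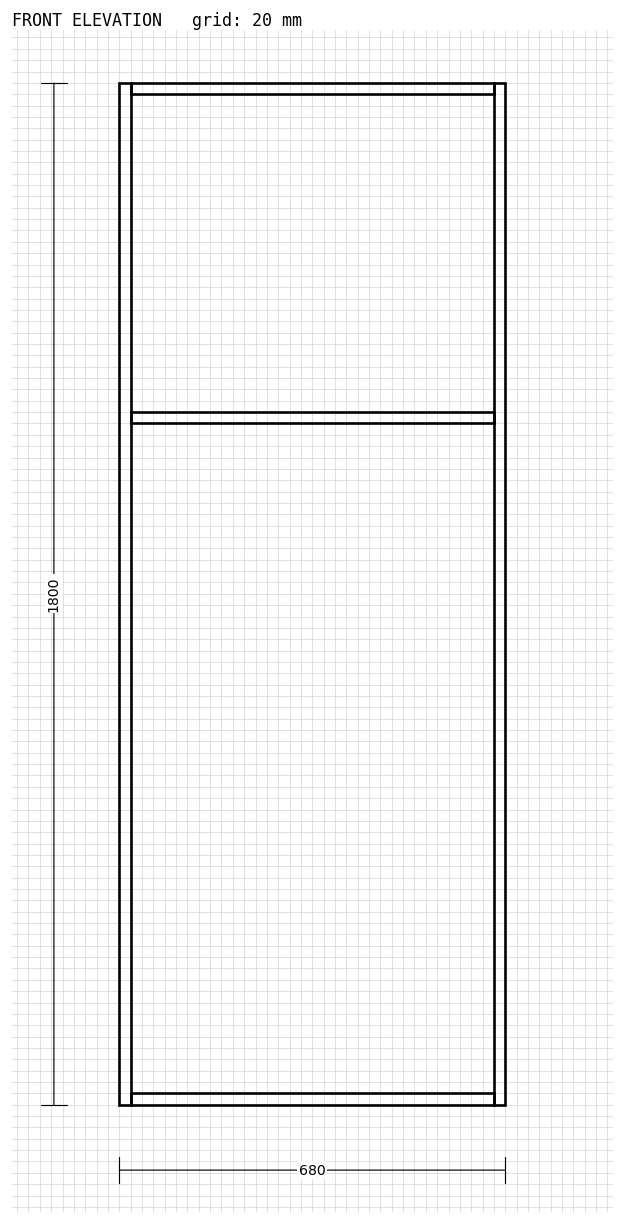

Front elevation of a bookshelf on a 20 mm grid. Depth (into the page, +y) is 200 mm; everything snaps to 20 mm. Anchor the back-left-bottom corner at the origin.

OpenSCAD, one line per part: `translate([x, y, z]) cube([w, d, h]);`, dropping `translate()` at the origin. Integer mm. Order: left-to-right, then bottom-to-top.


cube([20, 200, 1800]);
translate([20, 0, 0]) cube([640, 200, 20]);
translate([20, 0, 1200]) cube([640, 200, 20]);
translate([20, 0, 1780]) cube([640, 200, 20]);
translate([660, 0, 0]) cube([20, 200, 1800]);


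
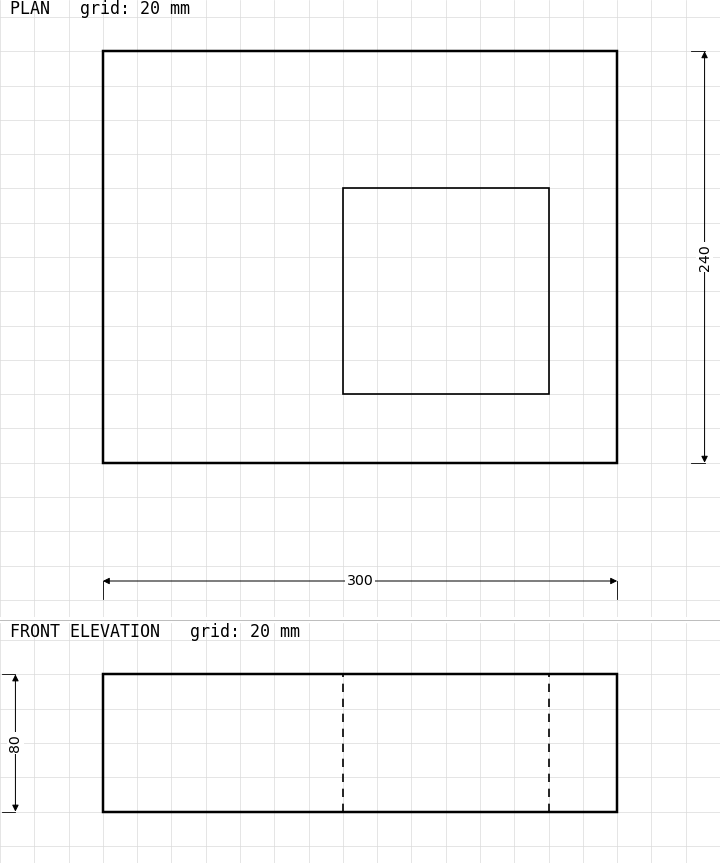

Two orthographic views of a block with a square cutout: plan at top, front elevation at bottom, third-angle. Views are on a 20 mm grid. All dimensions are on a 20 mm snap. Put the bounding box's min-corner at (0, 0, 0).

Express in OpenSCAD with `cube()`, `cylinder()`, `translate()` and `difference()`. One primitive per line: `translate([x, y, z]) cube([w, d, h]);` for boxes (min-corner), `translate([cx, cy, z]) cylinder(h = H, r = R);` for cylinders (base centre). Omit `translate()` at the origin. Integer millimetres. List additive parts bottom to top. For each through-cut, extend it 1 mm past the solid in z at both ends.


difference() {
  cube([300, 240, 80]);
  translate([140, 40, -1]) cube([120, 120, 82]);
}
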